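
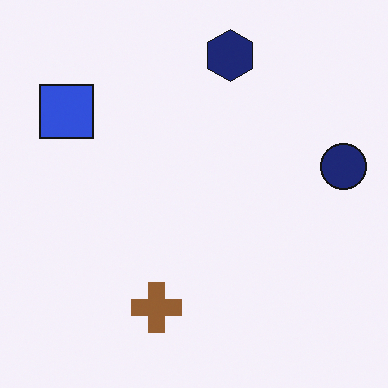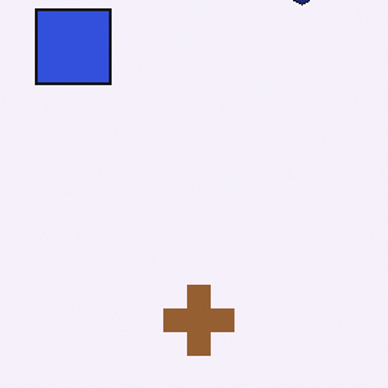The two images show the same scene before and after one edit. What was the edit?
Cropped to a modestly smaller region and rescaled.

The visible shapes are larger and the field of view is narrower; shapes near the original edges may be partly or wholly outside the frame — a crop-and-rescale.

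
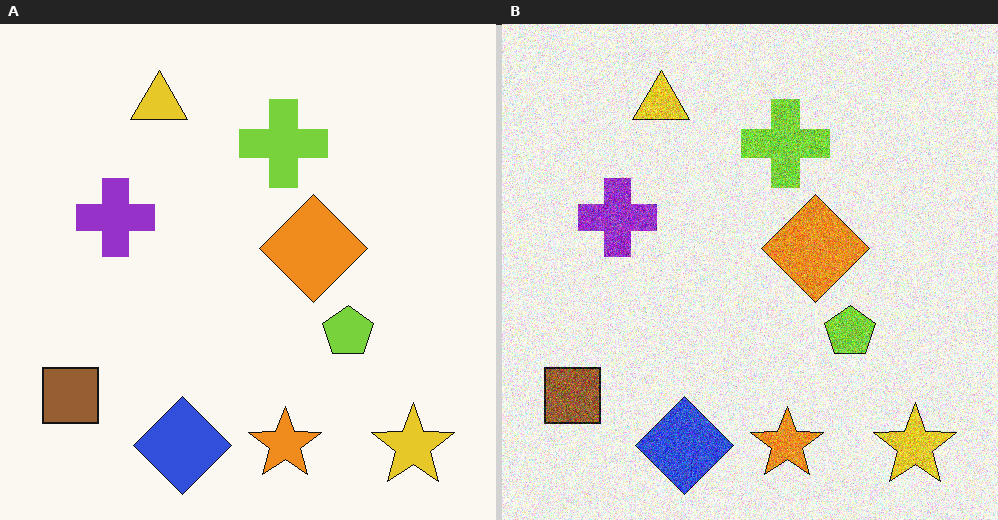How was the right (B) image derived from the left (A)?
The image was degraded with a thick layer of grain.

Random speckle covers the whole image, including the flat background.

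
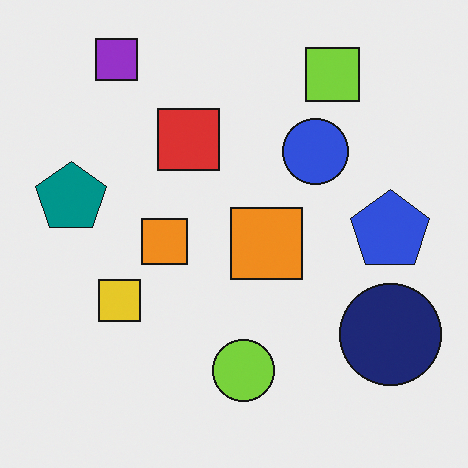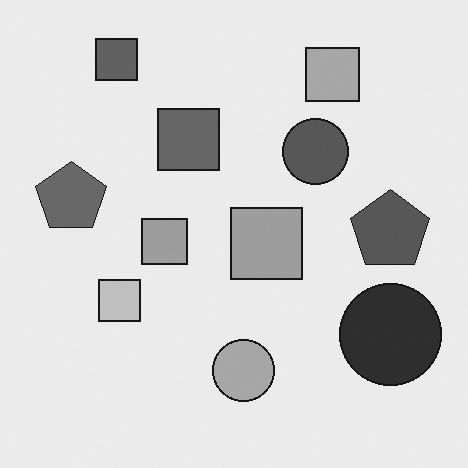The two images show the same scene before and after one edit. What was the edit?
The second image is the first converted to grayscale.

All color is removed — every shape is now a shade of grey.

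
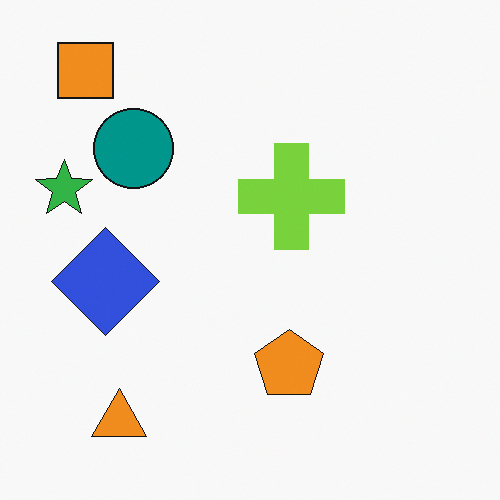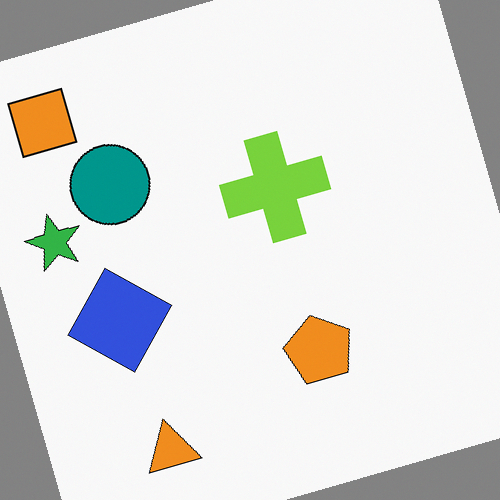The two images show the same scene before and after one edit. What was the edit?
The second image is the first rotated counter-clockwise by a clearly visible amount.

Every shape is tilted by the same angle and the image corners show triangular fill wedges — a whole-image rotation by a non-right angle.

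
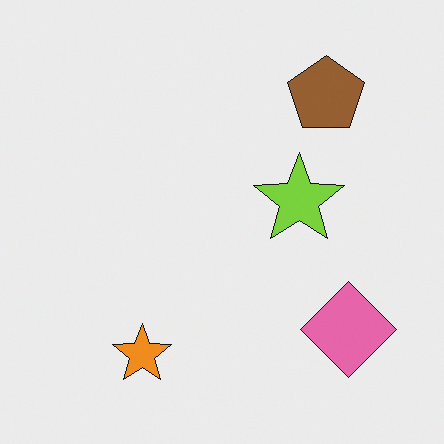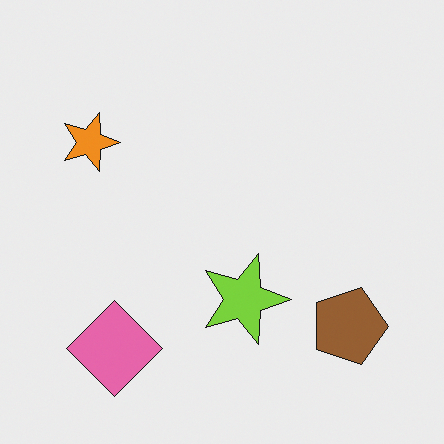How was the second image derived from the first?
Rotated 90° clockwise.

The pink diamond sits in the bottom-right of the first image and the bottom-left of the second — consistent with a whole-image 90° clockwise rotation.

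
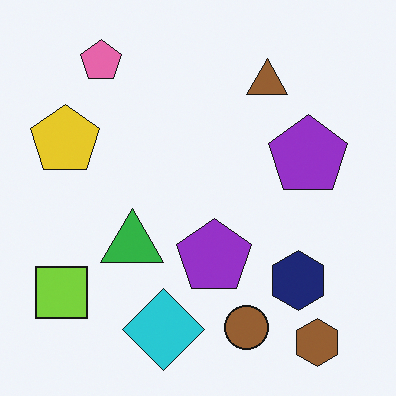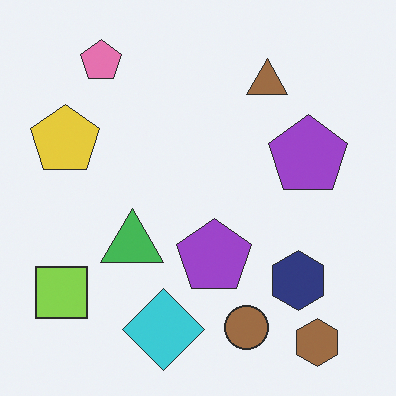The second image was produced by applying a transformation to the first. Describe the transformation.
The second image is the first given slightly reduced contrast.

Tones are pushed toward mid-grey across the whole image — a global contrast change.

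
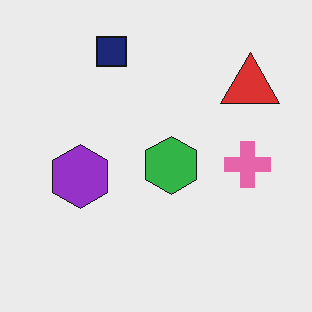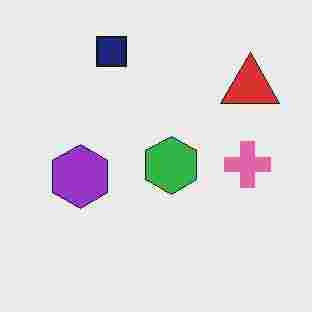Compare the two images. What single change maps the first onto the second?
This is the original image heavily JPEG-compressed with obvious blocking artifacts.

Blocky 8×8 compression artifacts appear around shape edges and the flat background shows ringing — characteristic JPEG degradation.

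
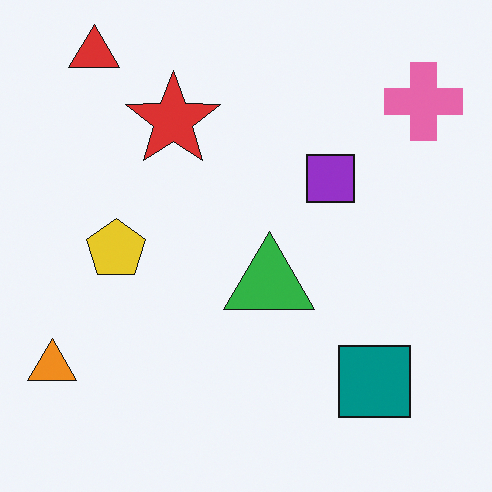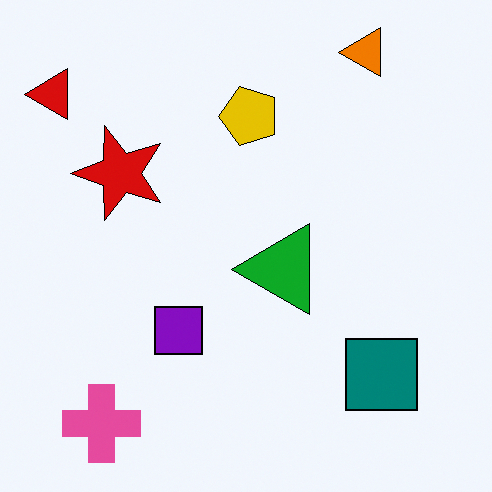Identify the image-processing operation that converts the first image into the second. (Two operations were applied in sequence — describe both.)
This is the original image transposed (reflected across the top-left ↔ bottom-right diagonal), then given slightly increased contrast.

Shapes have swapped their row and column positions — what was in the top-right is now in the bottom-left — a diagonal reflection. Tones are pushed away from mid-grey across the whole image — a global contrast change.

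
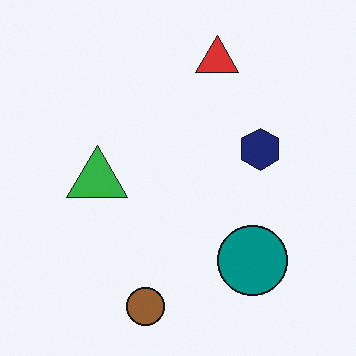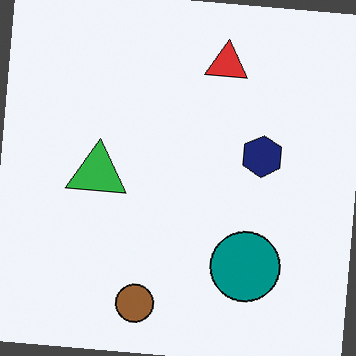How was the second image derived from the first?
The transformation is: rotated clockwise by a slight angle.

Every shape is tilted by the same angle and the image corners show triangular fill wedges — a whole-image rotation by a non-right angle.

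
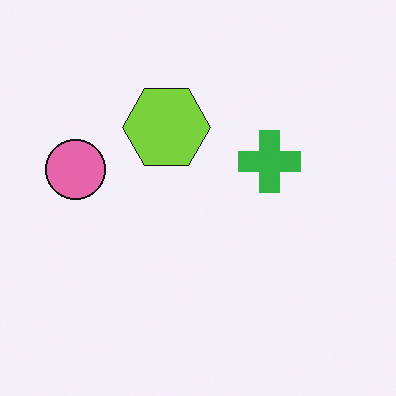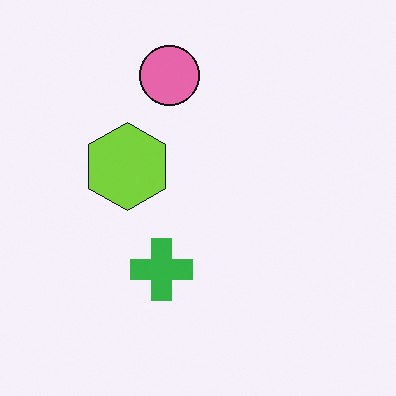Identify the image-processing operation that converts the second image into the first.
The image was transposed (reflected across the top-left ↔ bottom-right diagonal).

Shapes have swapped their row and column positions — what was in the top-right is now in the bottom-left — a diagonal reflection.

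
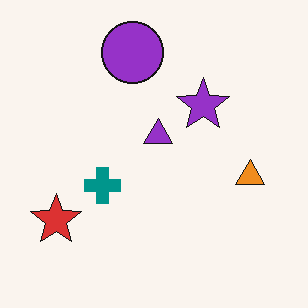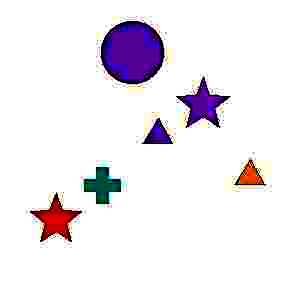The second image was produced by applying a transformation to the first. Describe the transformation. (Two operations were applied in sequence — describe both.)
Degraded with heavy JPEG compression, then given much higher contrast.

Blocky 8×8 compression artifacts appear around shape edges and the flat background shows ringing — characteristic JPEG degradation. Tones are pushed away from mid-grey across the whole image — a global contrast change.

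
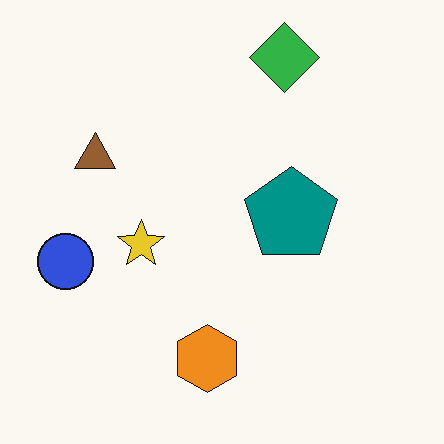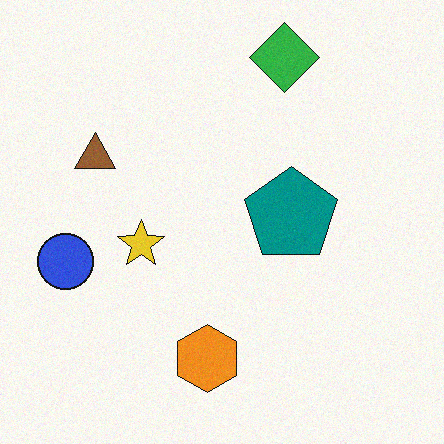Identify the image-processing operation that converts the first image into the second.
It was degraded with light additive noise.

Random speckle covers the whole image, including the flat background.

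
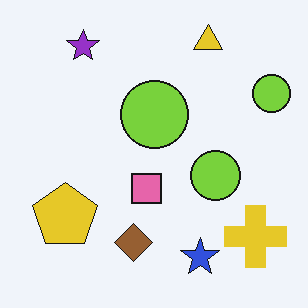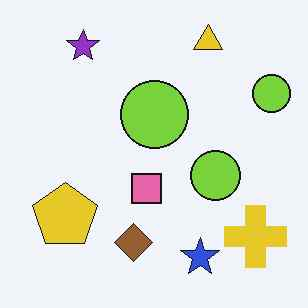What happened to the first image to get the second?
The second image is the first JPEG-compressed with visible artifacts.

Blocky 8×8 compression artifacts appear around shape edges and the flat background shows ringing — characteristic JPEG degradation.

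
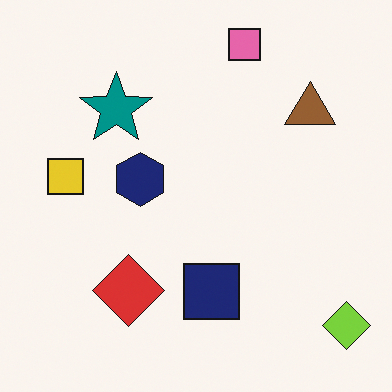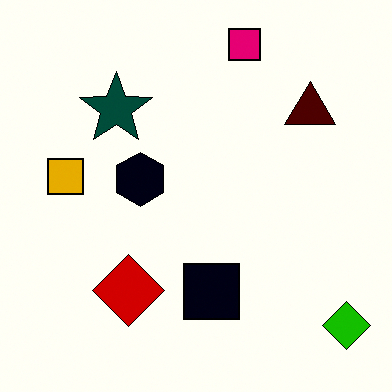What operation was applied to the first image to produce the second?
Given much higher contrast.

Tones are pushed away from mid-grey across the whole image — a global contrast change.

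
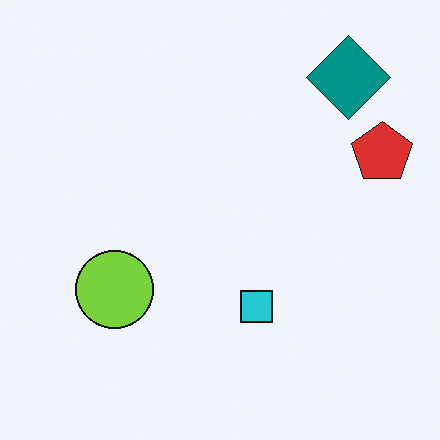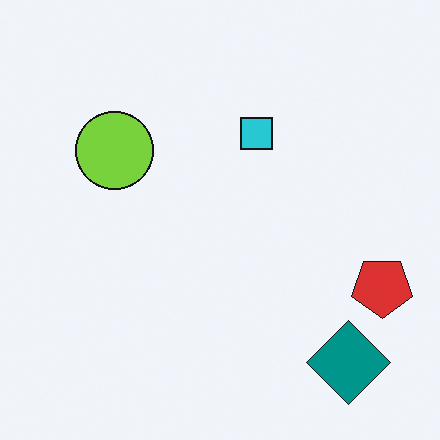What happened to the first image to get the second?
This is the original image flipped vertically (top ↔ bottom).

The teal diamond is in the top-right of the first image and the bottom-right of the second — shapes on opposite sides of the horizontal midline have swapped in a mirror flip.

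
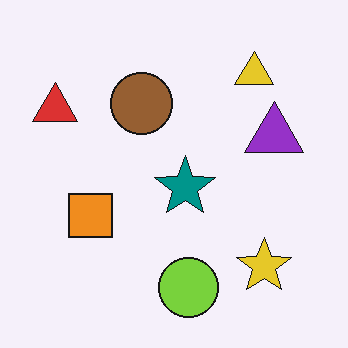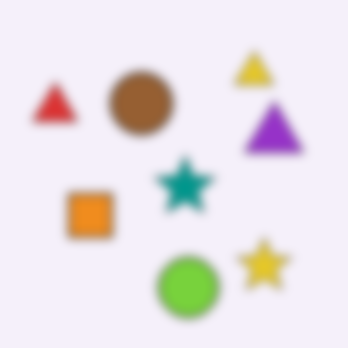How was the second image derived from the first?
The image was strongly gaussian-blurred.

Shape edges and outlines are uniformly softened across the whole image.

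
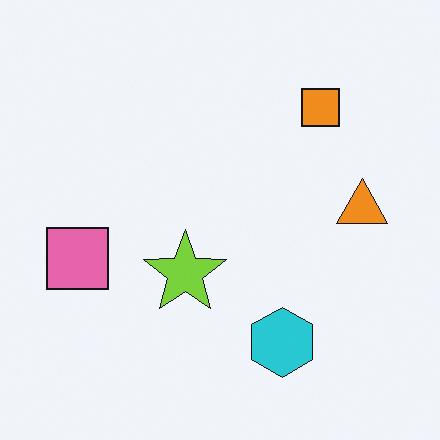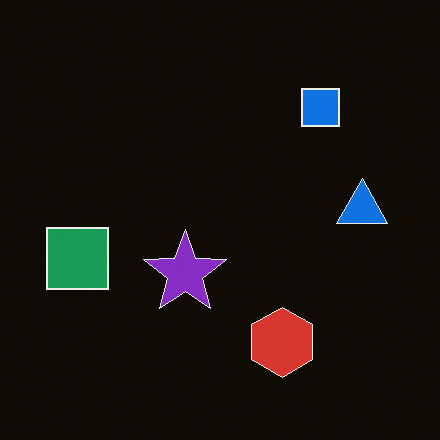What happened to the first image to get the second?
The second image is the first color-inverted (negative).

The light background has become dark and every shape's color is its complement — a photographic negative.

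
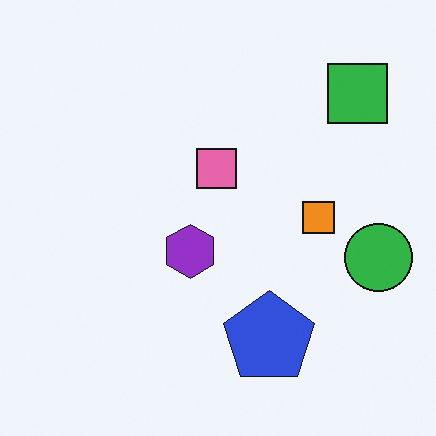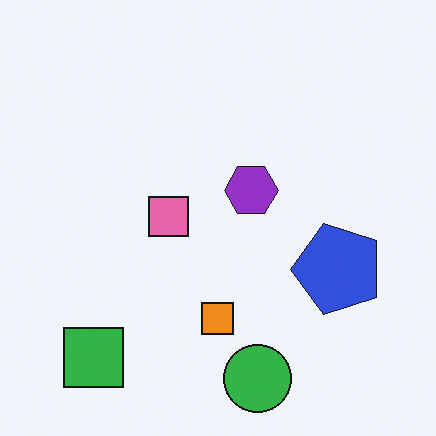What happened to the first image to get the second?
The transformation is: transposed (reflected across the top-left ↔ bottom-right diagonal).

Shapes have swapped their row and column positions — what was in the top-right is now in the bottom-left — a diagonal reflection.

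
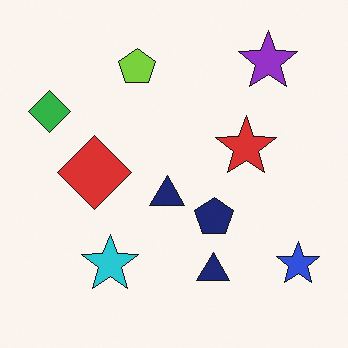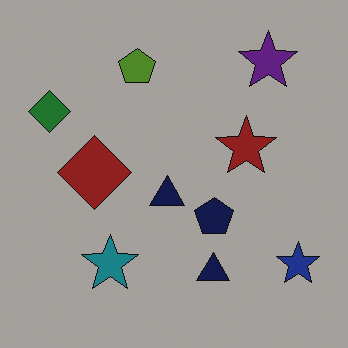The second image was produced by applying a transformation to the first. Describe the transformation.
Noticeably darkened.

Every pixel — background and shapes alike — is uniformly darkened.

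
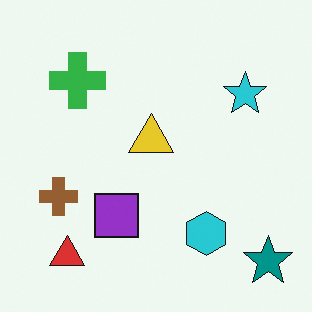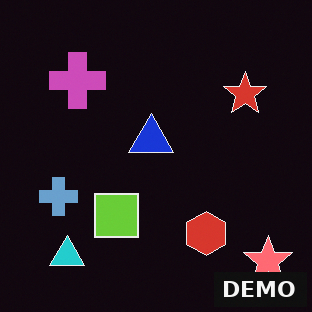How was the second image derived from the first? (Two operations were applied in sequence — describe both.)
The transformation is: color-inverted (negative), then watermarked with the text "DEMO" in the lower-right corner.

The light background has become dark and every shape's color is its complement — a photographic negative. A dark label reading "DEMO" appears in the lower-right corner.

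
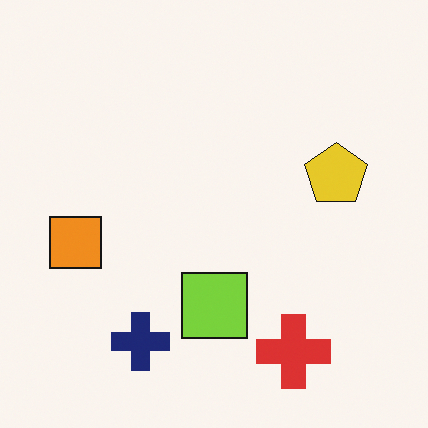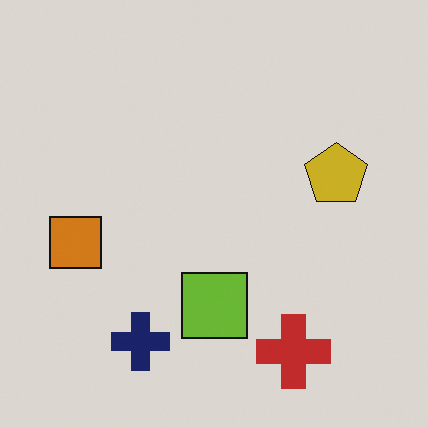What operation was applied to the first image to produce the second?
The second image is the first darkened a little.

Every pixel — background and shapes alike — is uniformly darkened.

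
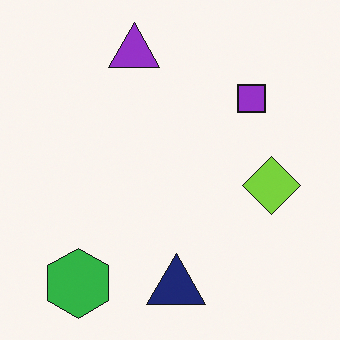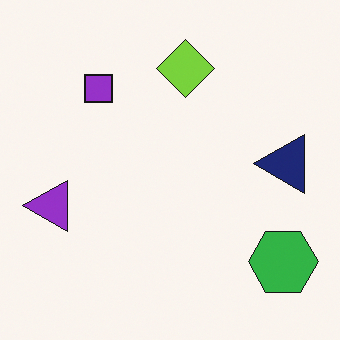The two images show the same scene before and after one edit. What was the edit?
It was rotated 90° counter-clockwise.

The green hexagon sits in the bottom-left of the first image and the bottom-right of the second — consistent with a whole-image 90° counter-clockwise rotation.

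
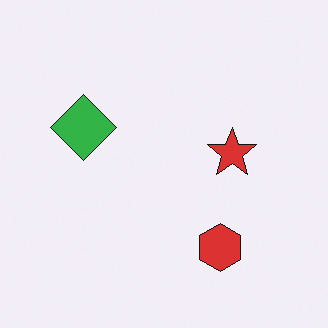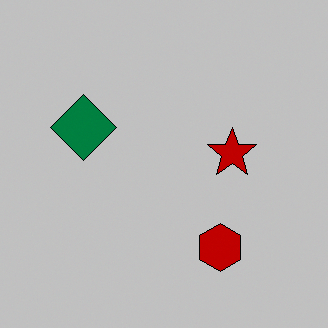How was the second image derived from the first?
Heavily posterized to just a handful of flat colors.

Each flat color has snapped to a coarser quantized level — most visibly, the near-white background has dropped to a flat grey.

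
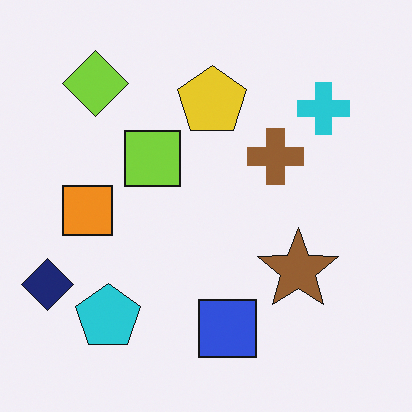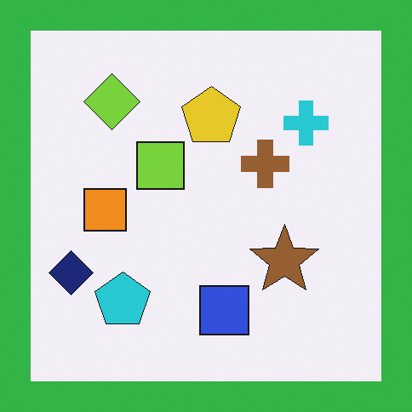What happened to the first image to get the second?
The second image is the first framed with a green border.

A solid green frame runs around the edge of the second image, with the content slightly shrunk inside it.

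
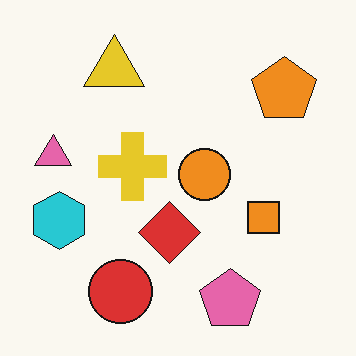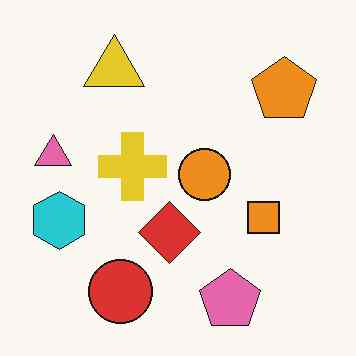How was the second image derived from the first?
The image was given moderate JPEG compression.

Blocky 8×8 compression artifacts appear around shape edges and the flat background shows ringing — characteristic JPEG degradation.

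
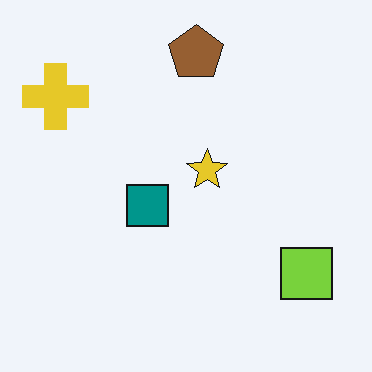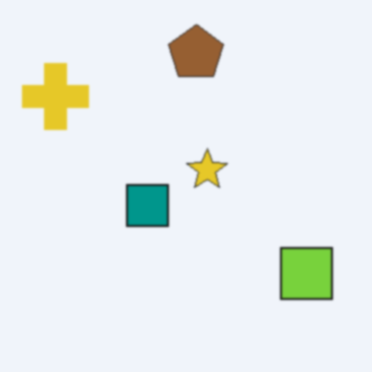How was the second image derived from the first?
Given a subtle gaussian blur.

Shape edges and outlines are uniformly softened across the whole image.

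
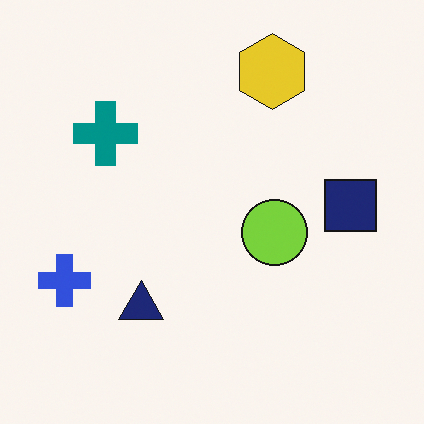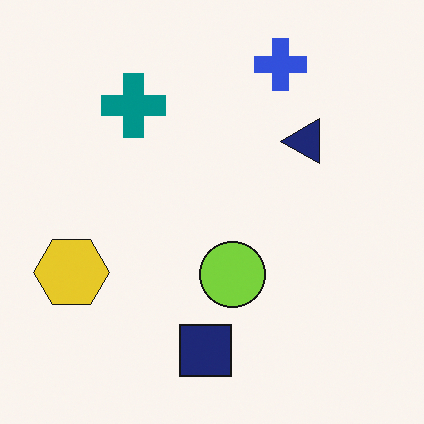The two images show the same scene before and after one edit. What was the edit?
The image was transposed (reflected across the top-left ↔ bottom-right diagonal).

Shapes have swapped their row and column positions — what was in the top-right is now in the bottom-left — a diagonal reflection.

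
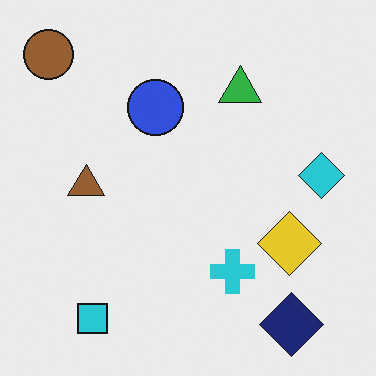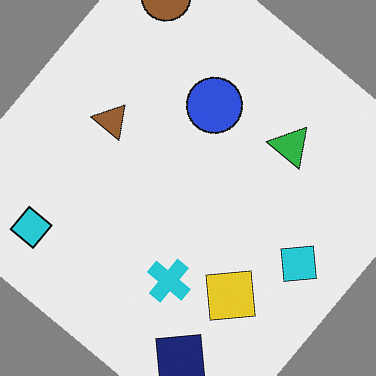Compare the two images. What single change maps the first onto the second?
Rotated clockwise by a large amount — several tens of degrees.

Every shape is tilted by the same angle and the image corners show triangular fill wedges — a whole-image rotation by a non-right angle.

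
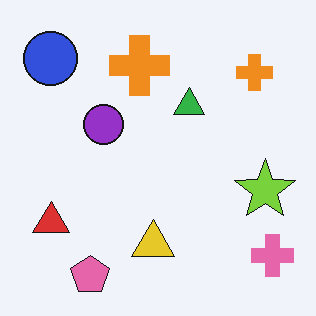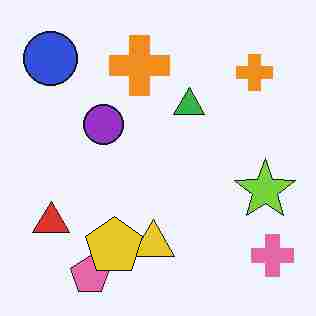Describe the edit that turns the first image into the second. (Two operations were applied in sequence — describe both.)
The second image is the first degraded with heavy JPEG compression, then overlaid with an additional yellow pentagon.

Blocky 8×8 compression artifacts appear around shape edges and the flat background shows ringing — characteristic JPEG degradation. A yellow pentagon appears in the second image that is absent from the first.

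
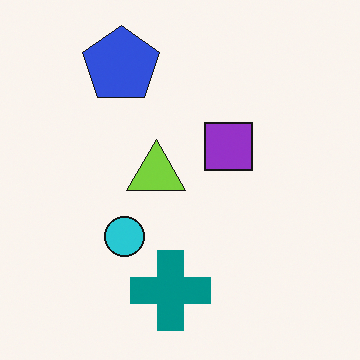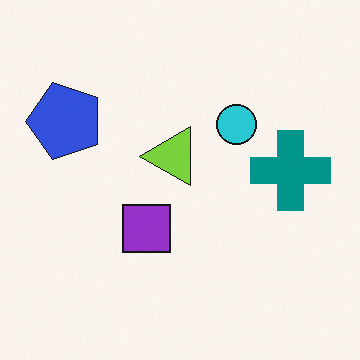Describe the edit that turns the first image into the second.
The image was transposed (reflected across the top-left ↔ bottom-right diagonal).

Shapes have swapped their row and column positions — what was in the top-right is now in the bottom-left — a diagonal reflection.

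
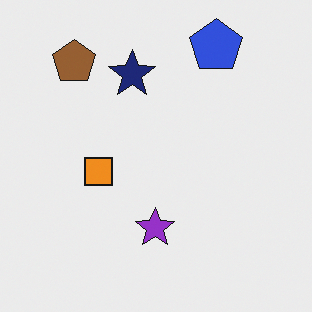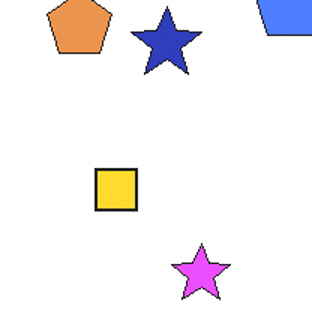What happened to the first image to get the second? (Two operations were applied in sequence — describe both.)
The second image is the first noticeably brightened, then cropped slightly and scaled back up.

Every pixel — background and shapes alike — is uniformly brightened. The visible shapes are larger and the field of view is narrower; shapes near the original edges may be partly or wholly outside the frame — a crop-and-rescale.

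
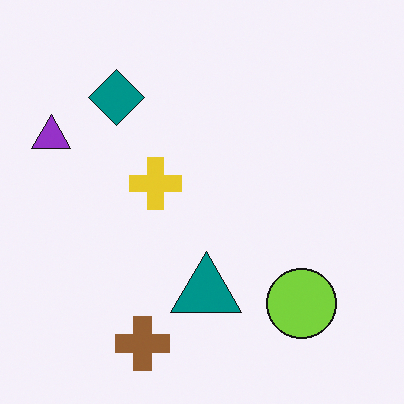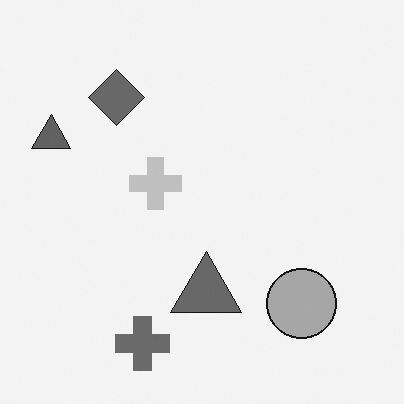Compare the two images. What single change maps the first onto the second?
This is the original image converted to grayscale.

All color is removed — every shape is now a shade of grey.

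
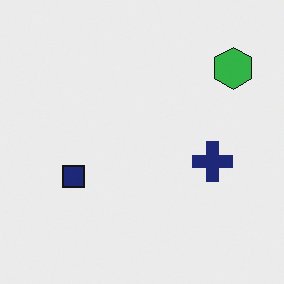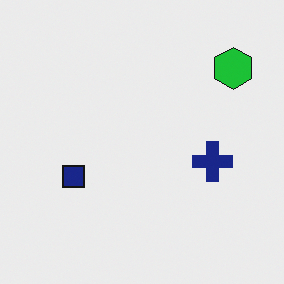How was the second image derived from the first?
The second image is the first slightly oversaturated.

All colors are more vivid — a global saturation change.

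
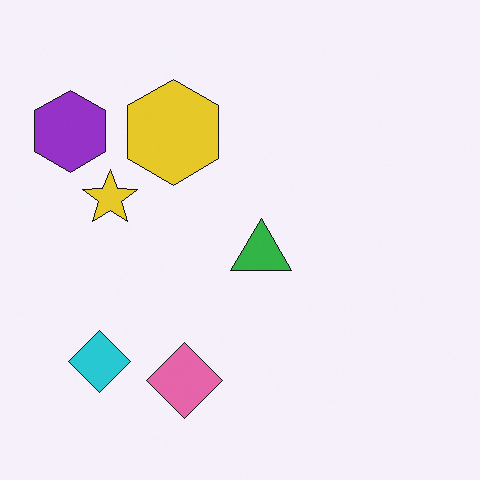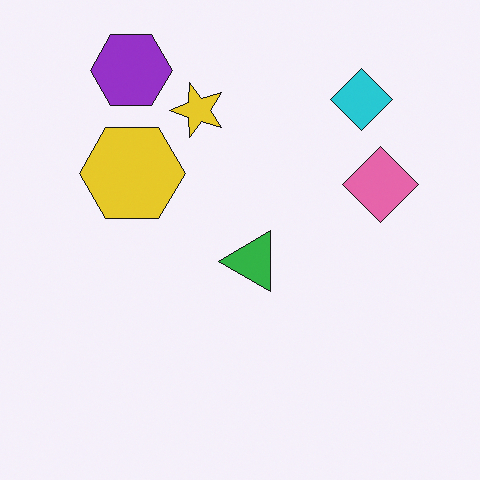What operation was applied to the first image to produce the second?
Transposed (reflected across the top-left ↔ bottom-right diagonal).

Shapes have swapped their row and column positions — what was in the top-right is now in the bottom-left — a diagonal reflection.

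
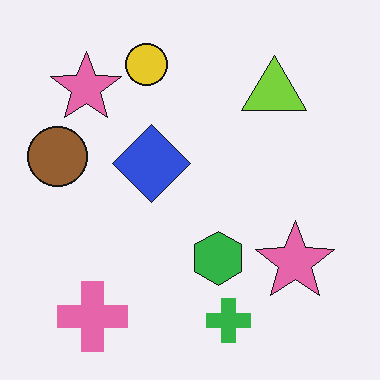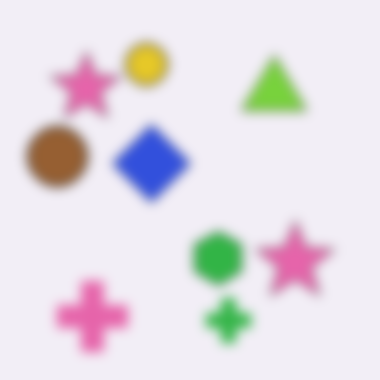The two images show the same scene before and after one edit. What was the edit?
Heavily blurred.

Shape edges and outlines are uniformly softened across the whole image.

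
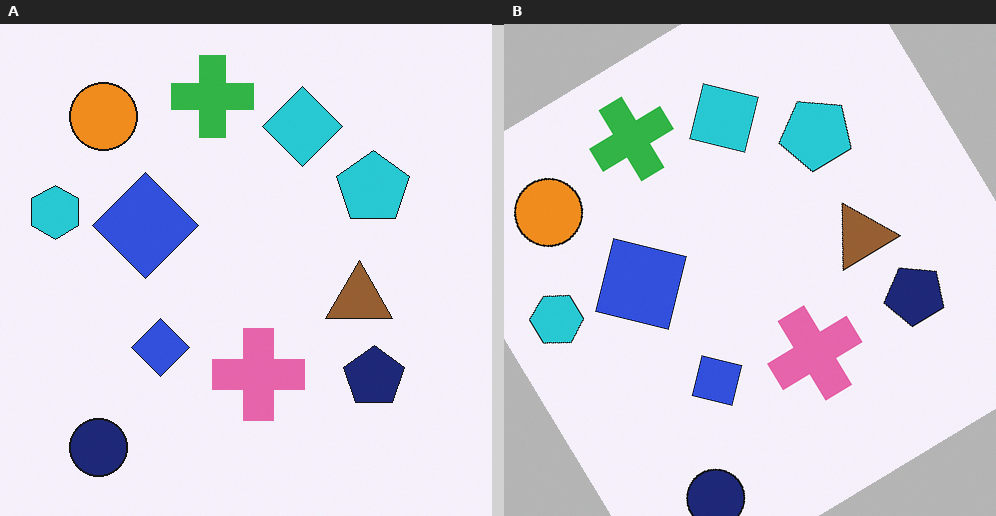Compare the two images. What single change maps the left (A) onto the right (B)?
This is the original image rotated counter-clockwise by a large amount — several tens of degrees.

Every shape is tilted by the same angle and the image corners show triangular fill wedges — a whole-image rotation by a non-right angle.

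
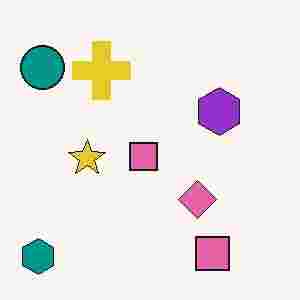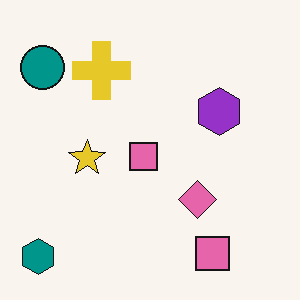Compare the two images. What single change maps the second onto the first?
The transformation is: heavily JPEG-compressed with obvious blocking artifacts.

Blocky 8×8 compression artifacts appear around shape edges and the flat background shows ringing — characteristic JPEG degradation.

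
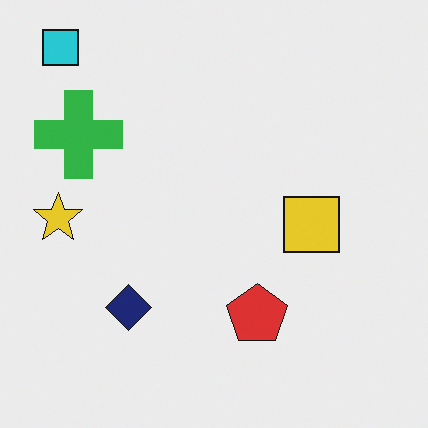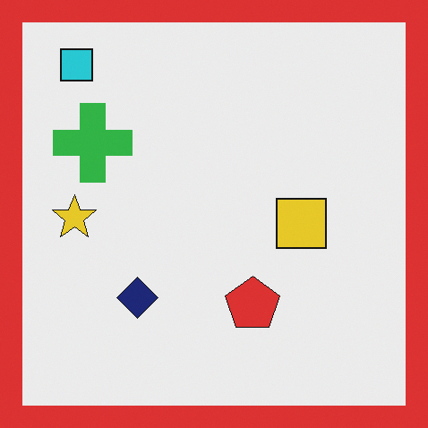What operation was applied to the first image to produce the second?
The second image is the first framed with a red border.

A solid red frame runs around the edge of the second image, with the content slightly shrunk inside it.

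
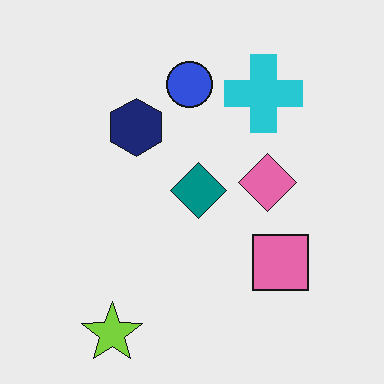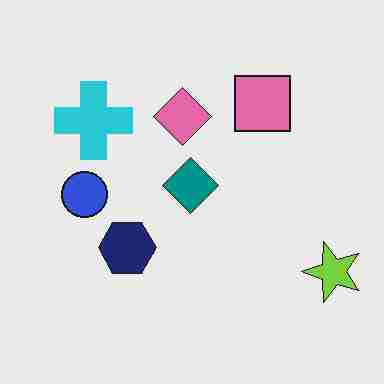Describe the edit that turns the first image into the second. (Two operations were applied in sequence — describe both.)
The transformation is: degraded with heavy JPEG compression, then rotated 90° counter-clockwise.

Blocky 8×8 compression artifacts appear around shape edges and the flat background shows ringing — characteristic JPEG degradation. The lime star sits in the bottom-left of the first image and the bottom-right of the second — consistent with a whole-image 90° counter-clockwise rotation.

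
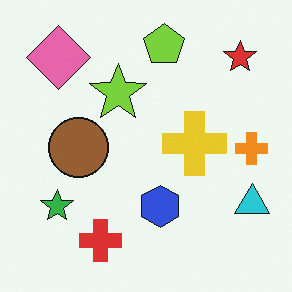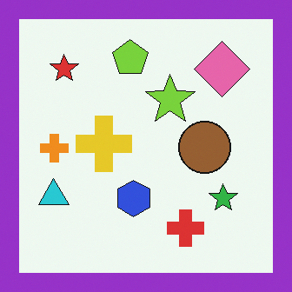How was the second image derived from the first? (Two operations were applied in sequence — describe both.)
The transformation is: flipped horizontally (left ↔ right), then framed with a purple border.

The cyan triangle is in the bottom-right of the first image and the bottom-left of the second — shapes on opposite sides of the vertical midline have swapped in a mirror flip. A solid purple frame runs around the edge of the second image, with the content slightly shrunk inside it.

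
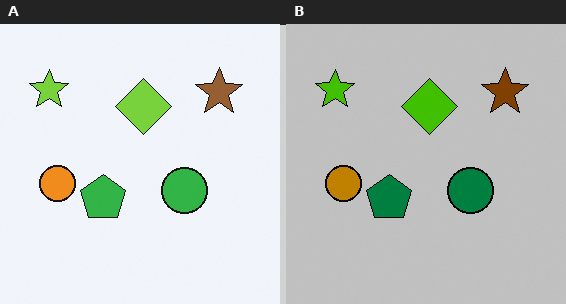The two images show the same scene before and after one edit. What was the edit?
The transformation is: aggressively posterized.

Each flat color has snapped to a coarser quantized level — most visibly, the near-white background has dropped to a flat grey.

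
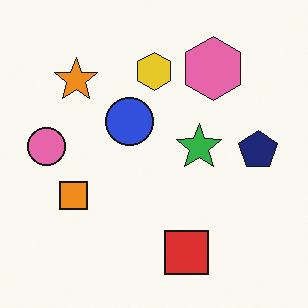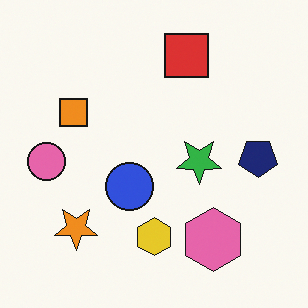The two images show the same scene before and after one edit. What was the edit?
The image was flipped vertically (top ↔ bottom).

The red square is in the bottom of the first image and the top of the second — shapes on opposite sides of the horizontal midline have swapped in a mirror flip.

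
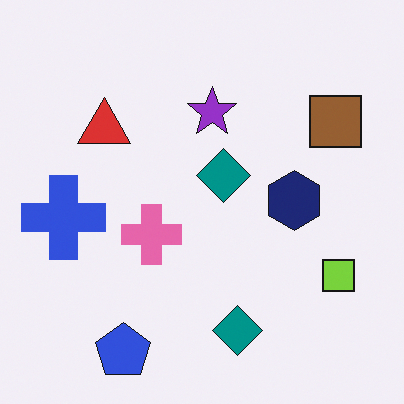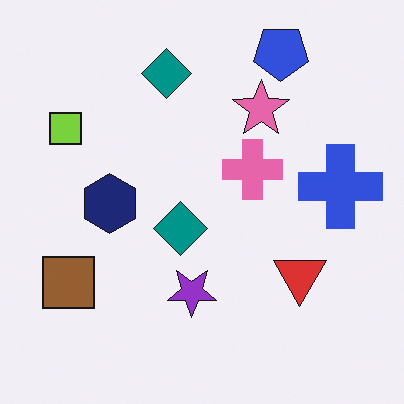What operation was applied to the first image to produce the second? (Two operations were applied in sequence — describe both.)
This is the original image rotated 180°, then overlaid with an additional pink star.

The blue pentagon sits in the bottom-left of the first image and the top-right of the second — consistent with a whole-image 180° rotation. A pink star appears in the second image that is absent from the first.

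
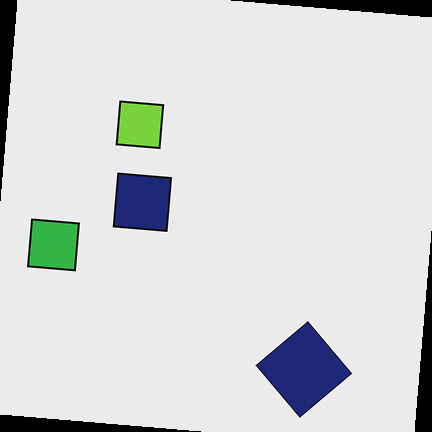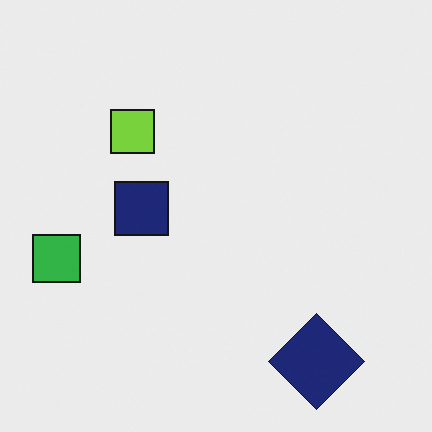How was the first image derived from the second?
The image was rotated clockwise by a few degrees.

Every shape is tilted by the same angle and the image corners show triangular fill wedges — a whole-image rotation by a non-right angle.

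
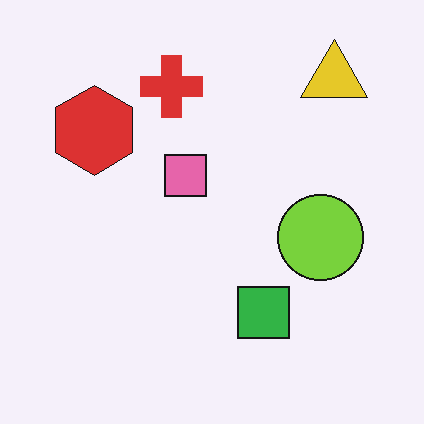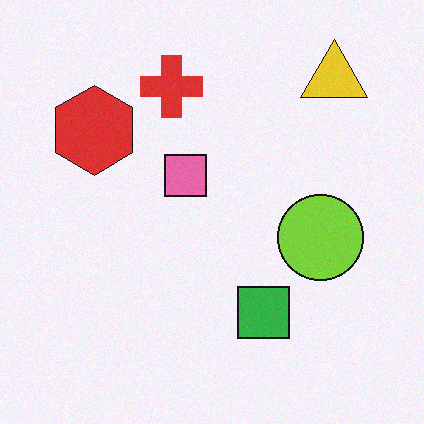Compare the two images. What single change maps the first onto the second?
This is the original image degraded with a light layer of grain.

Random speckle covers the whole image, including the flat background.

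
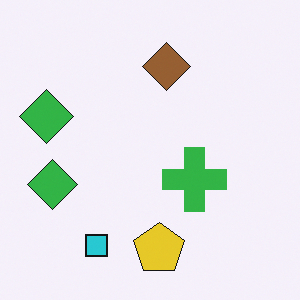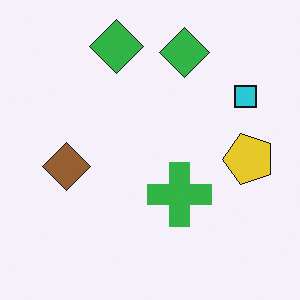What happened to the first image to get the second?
The image was transposed (reflected across the top-left ↔ bottom-right diagonal).

Shapes have swapped their row and column positions — what was in the top-right is now in the bottom-left — a diagonal reflection.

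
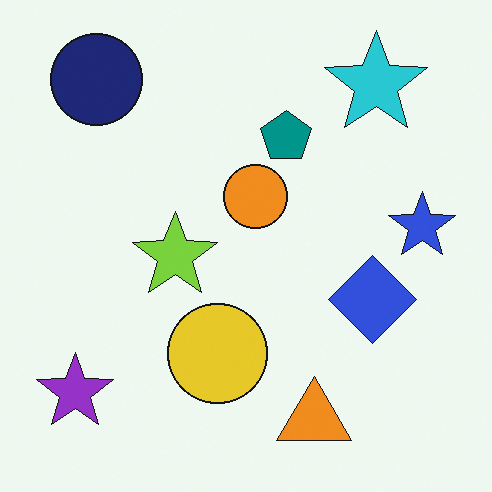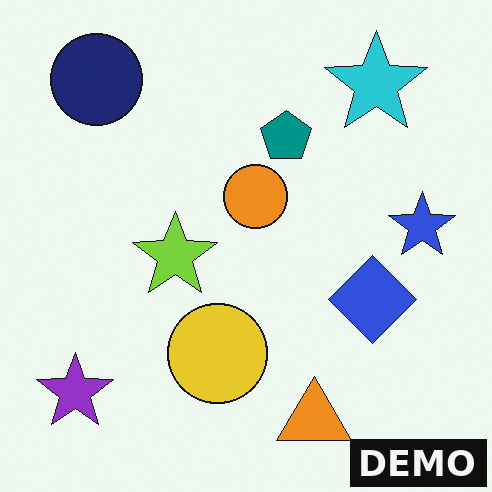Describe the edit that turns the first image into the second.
This is the original image watermarked with the text "DEMO" in the lower-right corner.

A dark label reading "DEMO" appears in the lower-right corner.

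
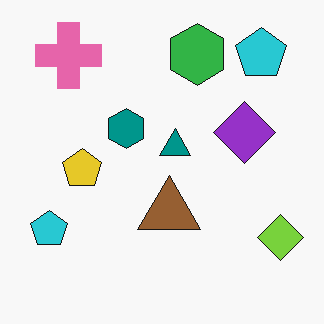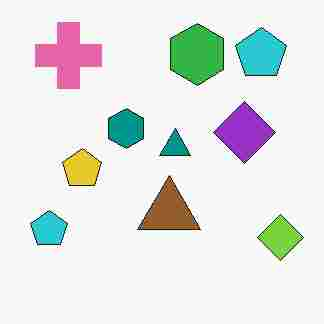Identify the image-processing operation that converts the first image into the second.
The image was degraded with heavy JPEG compression.

Blocky 8×8 compression artifacts appear around shape edges and the flat background shows ringing — characteristic JPEG degradation.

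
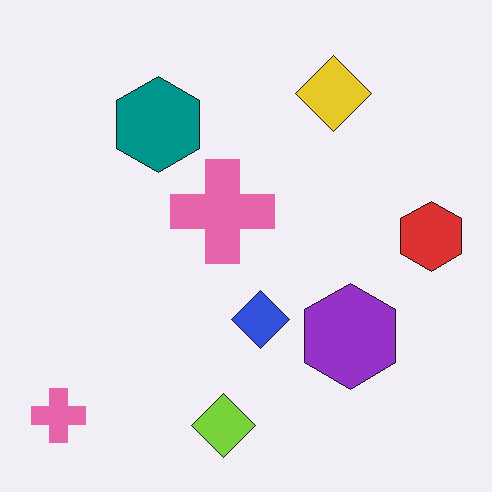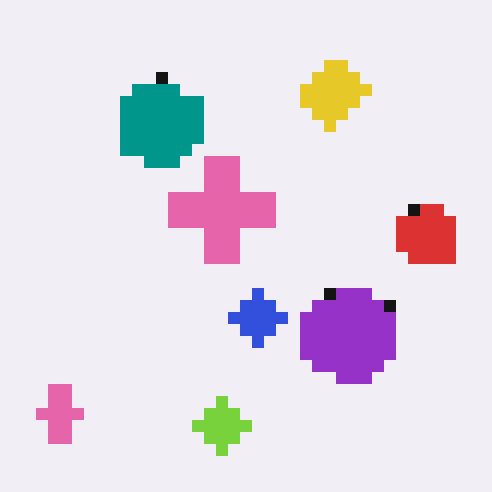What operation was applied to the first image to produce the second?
It was heavily pixelated into large blocks.

Shapes are reduced to large square blocks; fine edges and outlines are lost — a downscale-then-upscale (mosaic) effect.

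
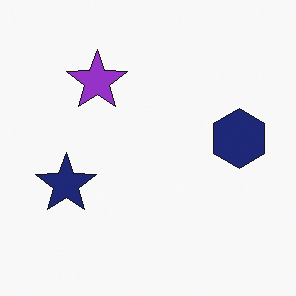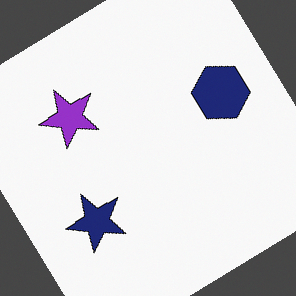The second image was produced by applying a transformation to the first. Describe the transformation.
The transformation is: rotated counter-clockwise by a large amount — several tens of degrees.

Every shape is tilted by the same angle and the image corners show triangular fill wedges — a whole-image rotation by a non-right angle.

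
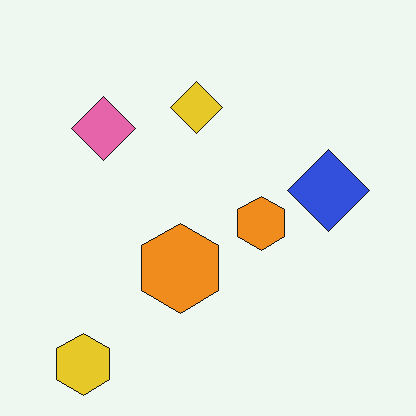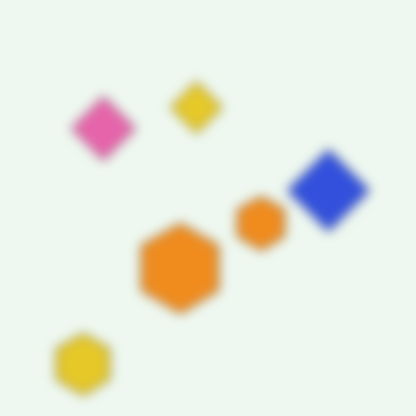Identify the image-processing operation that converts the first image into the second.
The second image is the first strongly gaussian-blurred.

Shape edges and outlines are uniformly softened across the whole image.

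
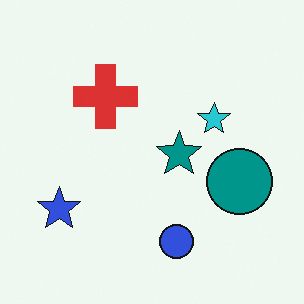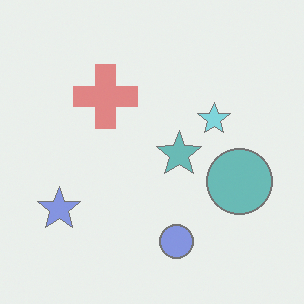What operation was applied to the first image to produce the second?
It was given much lower contrast.

Tones are pushed toward mid-grey across the whole image — a global contrast change.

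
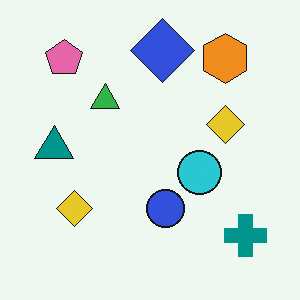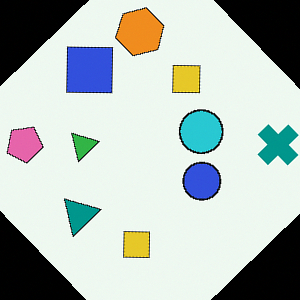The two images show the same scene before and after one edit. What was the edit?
Rotated counter-clockwise by a large amount — several tens of degrees.

Every shape is tilted by the same angle and the image corners show triangular fill wedges — a whole-image rotation by a non-right angle.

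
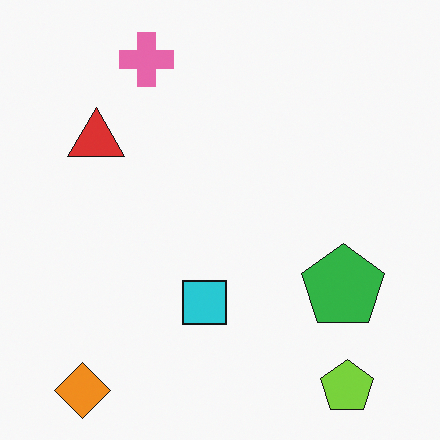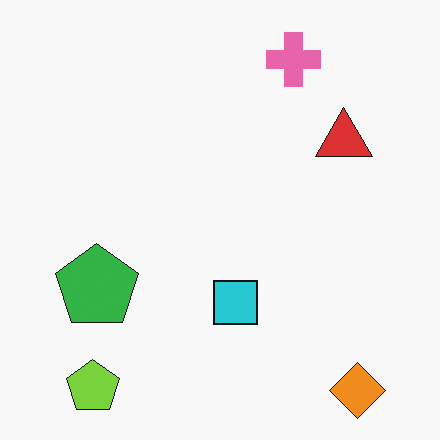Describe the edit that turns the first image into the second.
This is the original image flipped horizontally (left ↔ right).

The orange diamond is in the bottom-left of the first image and the bottom-right of the second — shapes on opposite sides of the vertical midline have swapped in a mirror flip.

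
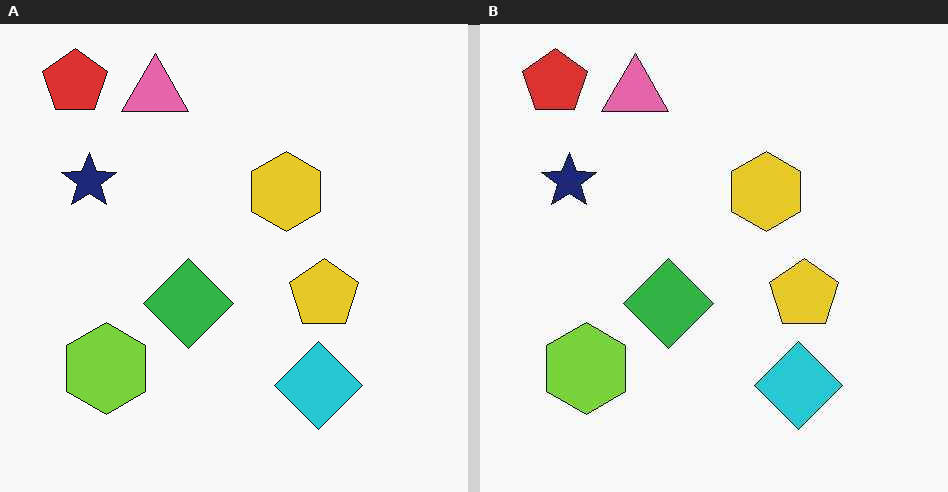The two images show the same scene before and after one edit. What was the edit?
It was JPEG-compressed with visible artifacts.

Blocky 8×8 compression artifacts appear around shape edges and the flat background shows ringing — characteristic JPEG degradation.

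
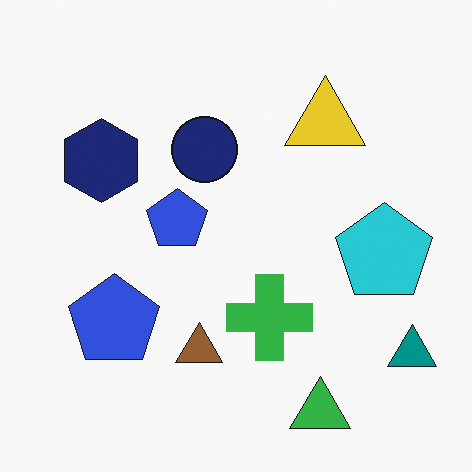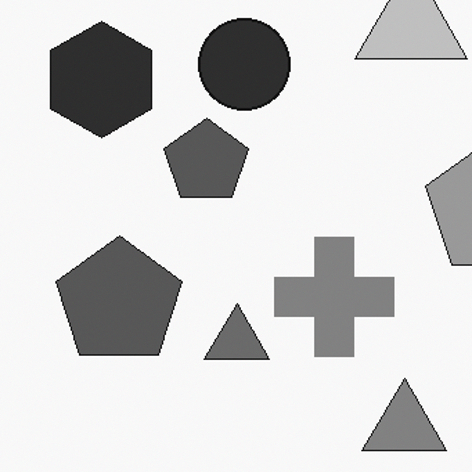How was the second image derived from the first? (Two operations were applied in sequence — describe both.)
It was converted to grayscale, then cropped to a modestly smaller region and rescaled.

All color is removed — every shape is now a shade of grey. The visible shapes are larger and the field of view is narrower; shapes near the original edges may be partly or wholly outside the frame — a crop-and-rescale.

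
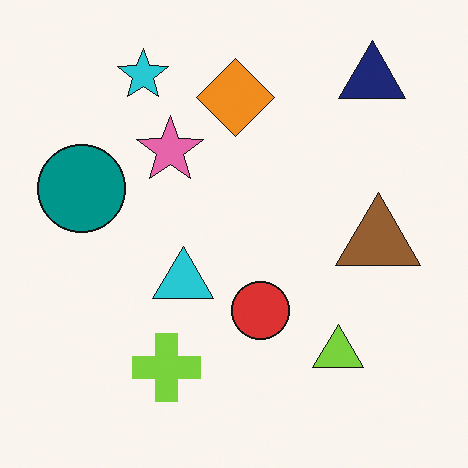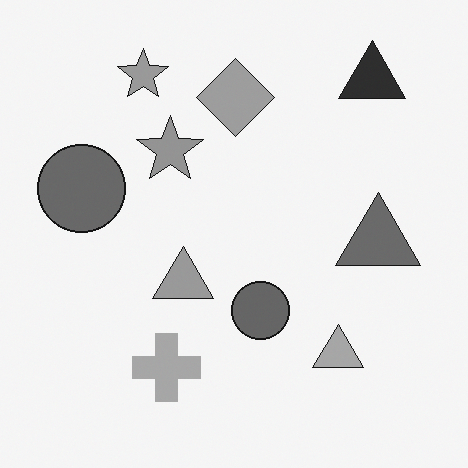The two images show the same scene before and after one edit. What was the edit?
The second image is the first converted to grayscale.

All color is removed — every shape is now a shade of grey.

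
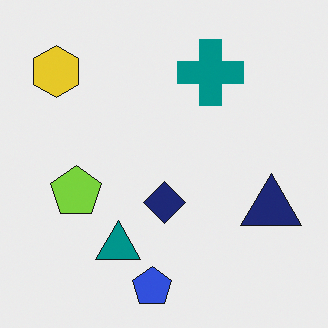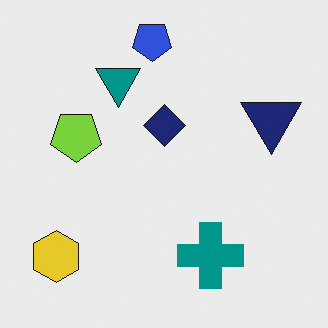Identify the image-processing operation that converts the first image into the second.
Flipped vertically (top ↔ bottom).

The blue pentagon is in the bottom of the first image and the top of the second — shapes on opposite sides of the horizontal midline have swapped in a mirror flip.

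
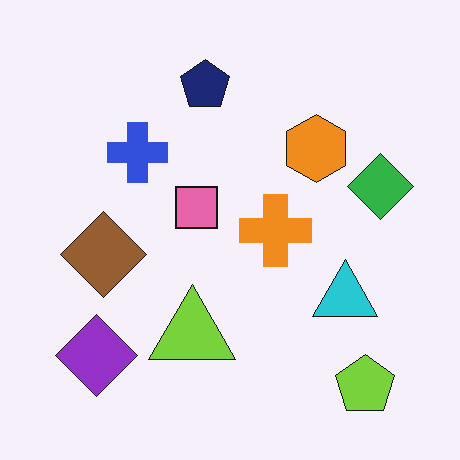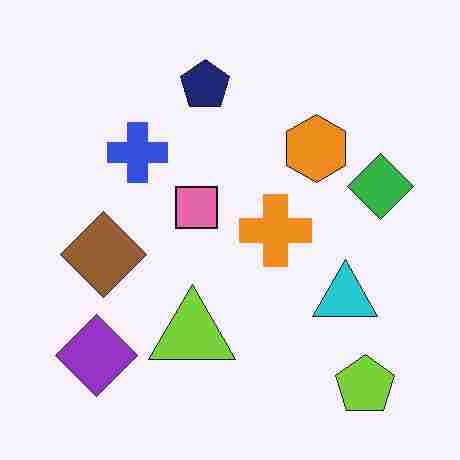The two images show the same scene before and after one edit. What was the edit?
The transformation is: heavily JPEG-compressed with obvious blocking artifacts.

Blocky 8×8 compression artifacts appear around shape edges and the flat background shows ringing — characteristic JPEG degradation.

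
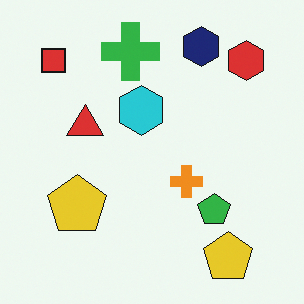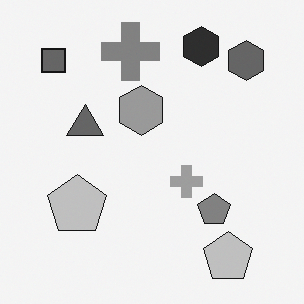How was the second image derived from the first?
Converted to grayscale.

All color is removed — every shape is now a shade of grey.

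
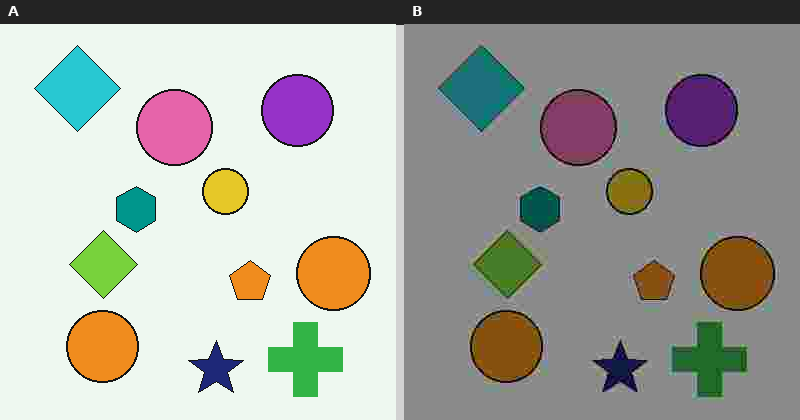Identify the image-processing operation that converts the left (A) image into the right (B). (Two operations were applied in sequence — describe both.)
The right (B) image is the left (A) noticeably darkened, then degraded with heavy JPEG compression.

Every pixel — background and shapes alike — is uniformly darkened. Blocky 8×8 compression artifacts appear around shape edges and the flat background shows ringing — characteristic JPEG degradation.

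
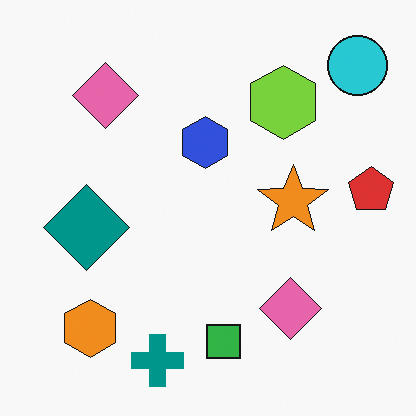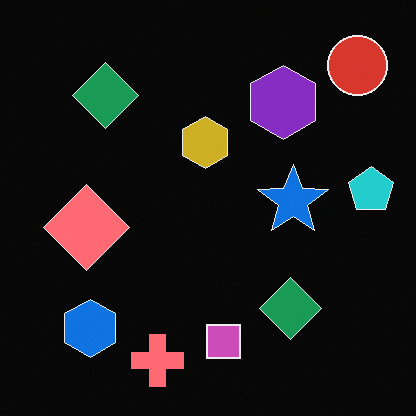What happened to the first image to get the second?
The transformation is: color-inverted (negative).

The light background has become dark and every shape's color is its complement — a photographic negative.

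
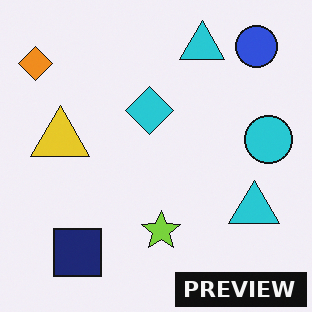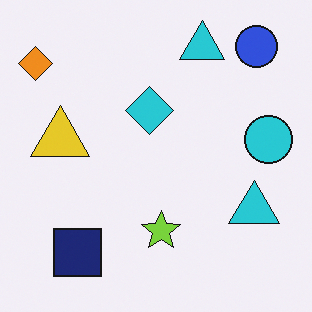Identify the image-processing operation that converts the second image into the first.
It was watermarked with the text "PREVIEW" in the lower-right corner.

A dark label reading "PREVIEW" appears in the lower-right corner.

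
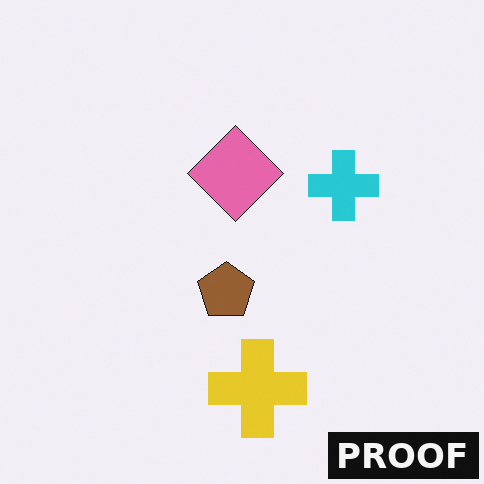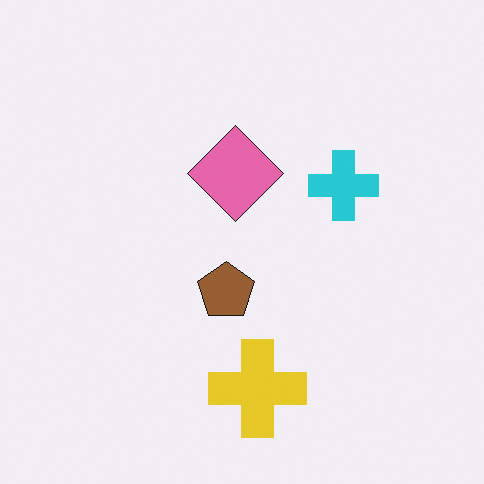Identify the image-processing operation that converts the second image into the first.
The transformation is: watermarked with the text "PROOF" in the lower-right corner.

A dark label reading "PROOF" appears in the lower-right corner.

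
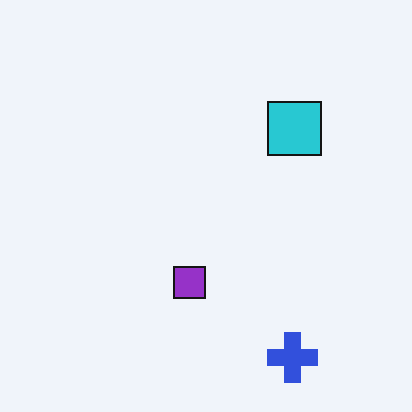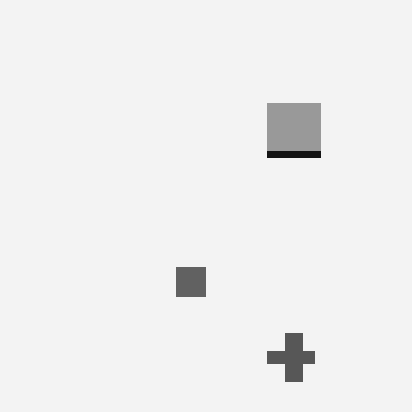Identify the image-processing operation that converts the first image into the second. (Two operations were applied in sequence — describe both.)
The second image is the first converted to grayscale, then moderately pixelated.

All color is removed — every shape is now a shade of grey. Shapes are reduced to large square blocks; fine edges and outlines are lost — a downscale-then-upscale (mosaic) effect.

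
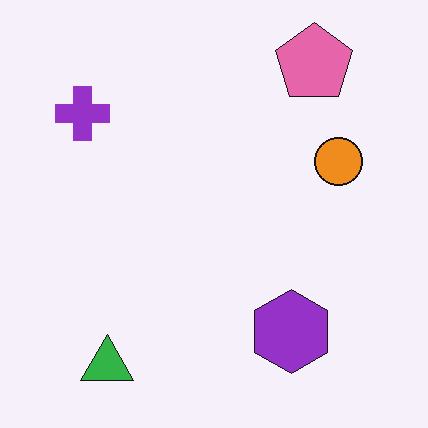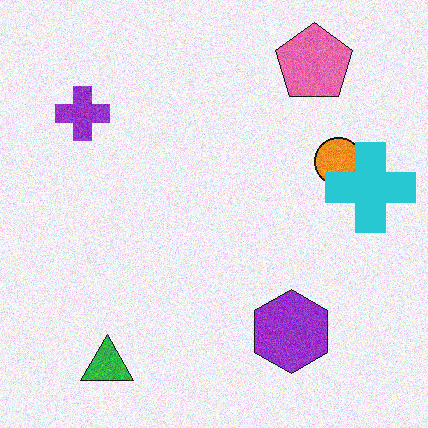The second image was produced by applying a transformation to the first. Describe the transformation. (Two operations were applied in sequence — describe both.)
It was degraded with visible gaussian noise, then overlaid with an additional cyan cross.

Random speckle covers the whole image, including the flat background. A cyan cross appears in the second image that is absent from the first.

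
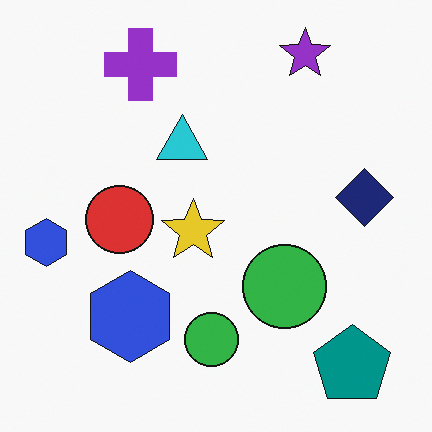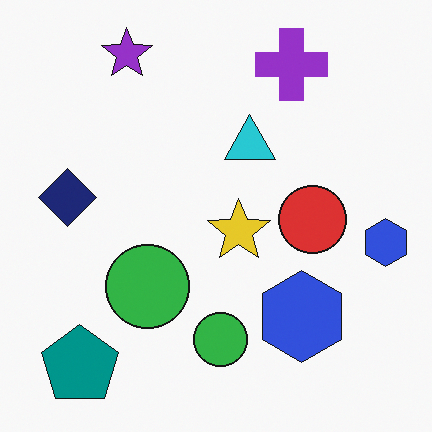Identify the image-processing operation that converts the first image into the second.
Flipped horizontally (left ↔ right).

The navy diamond is in the right of the first image and the left of the second — shapes on opposite sides of the vertical midline have swapped in a mirror flip.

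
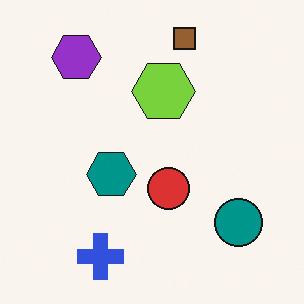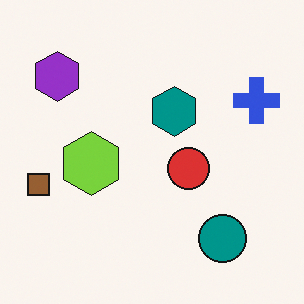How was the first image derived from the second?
This is the original image transposed (reflected across the top-left ↔ bottom-right diagonal).

Shapes have swapped their row and column positions — what was in the top-right is now in the bottom-left — a diagonal reflection.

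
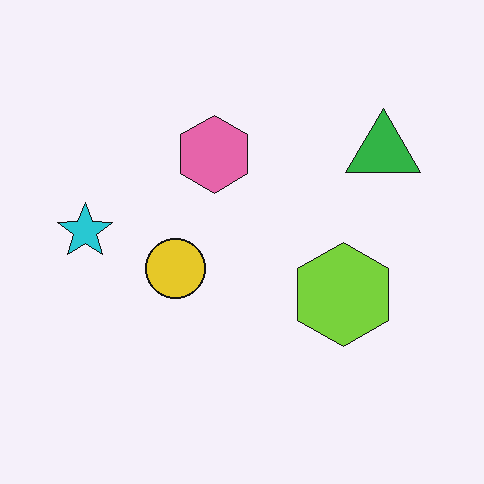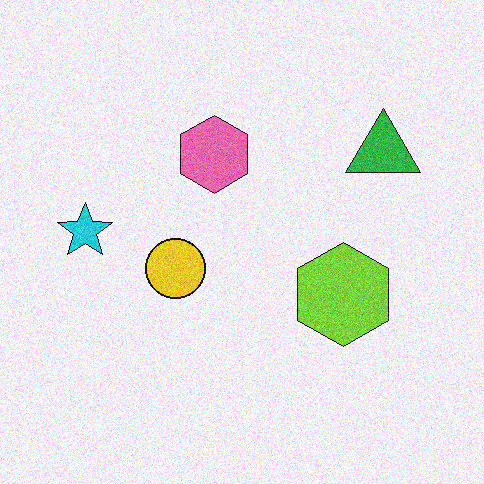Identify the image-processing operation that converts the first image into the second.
It was degraded with moderate additive noise.

Random speckle covers the whole image, including the flat background.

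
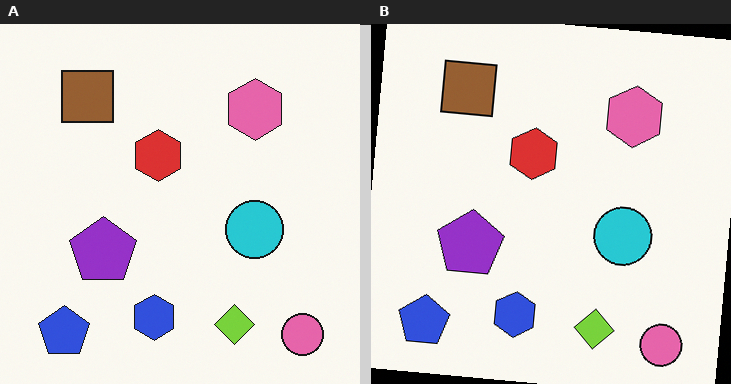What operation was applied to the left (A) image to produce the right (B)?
It was rotated clockwise by a small amount.

Every shape is tilted by the same angle and the image corners show triangular fill wedges — a whole-image rotation by a non-right angle.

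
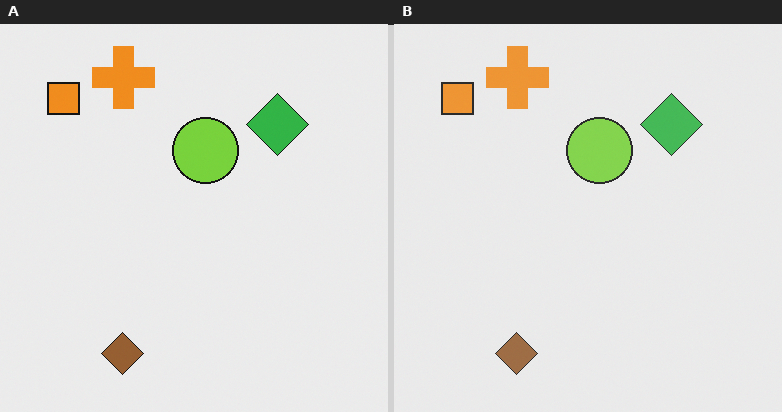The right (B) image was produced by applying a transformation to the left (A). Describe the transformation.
This is the original image given slightly reduced contrast.

Tones are pushed toward mid-grey across the whole image — a global contrast change.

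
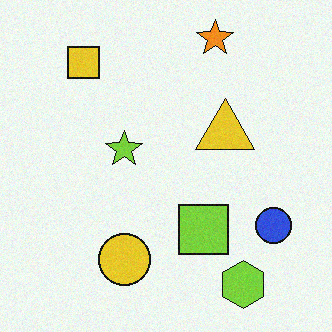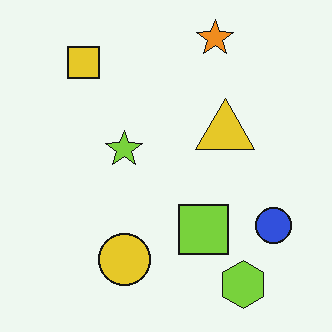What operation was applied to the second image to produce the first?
The first image is the second degraded with a light layer of grain.

Random speckle covers the whole image, including the flat background.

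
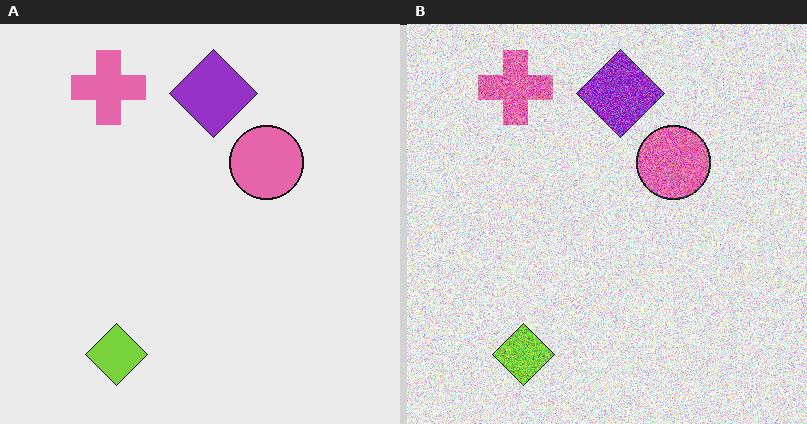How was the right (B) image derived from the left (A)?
The image was degraded with strong gaussian noise.

Random speckle covers the whole image, including the flat background.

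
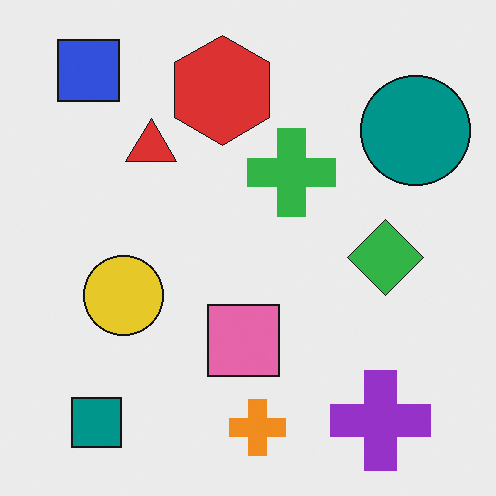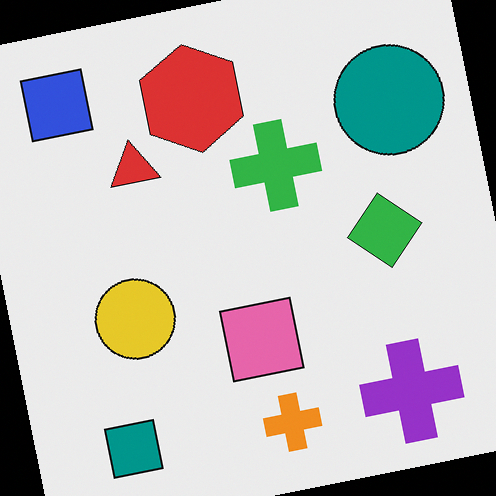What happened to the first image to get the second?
It was rotated counter-clockwise by a slight angle.

Every shape is tilted by the same angle and the image corners show triangular fill wedges — a whole-image rotation by a non-right angle.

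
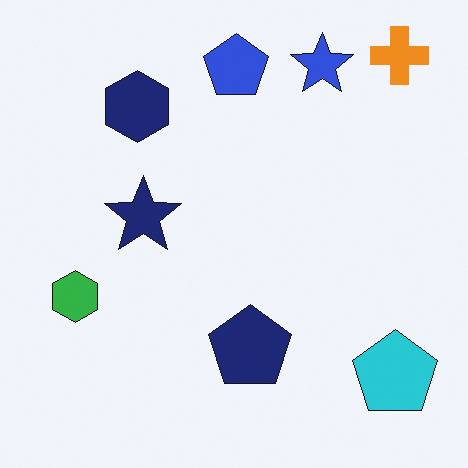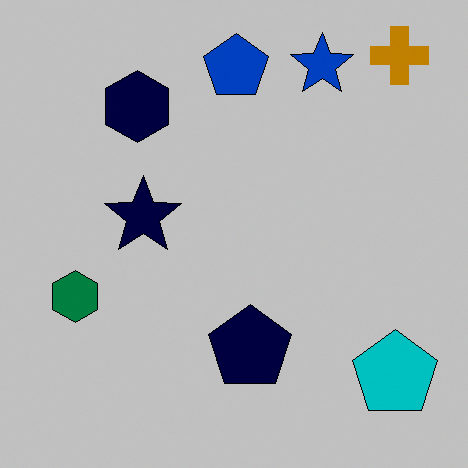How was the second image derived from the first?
The image was heavily posterized to just a handful of flat colors.

Each flat color has snapped to a coarser quantized level — most visibly, the near-white background has dropped to a flat grey.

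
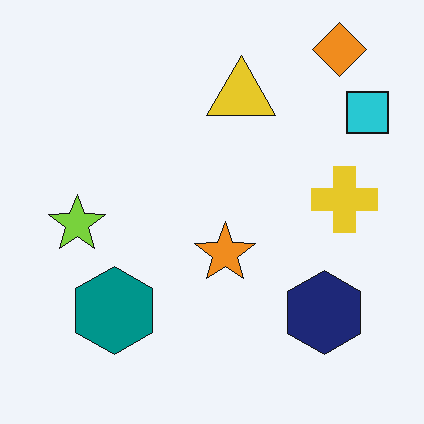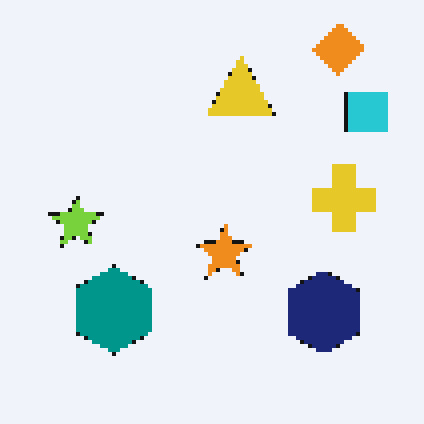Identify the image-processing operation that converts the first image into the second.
The second image is the first mildly pixelated.

Shapes are reduced to large square blocks; fine edges and outlines are lost — a downscale-then-upscale (mosaic) effect.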